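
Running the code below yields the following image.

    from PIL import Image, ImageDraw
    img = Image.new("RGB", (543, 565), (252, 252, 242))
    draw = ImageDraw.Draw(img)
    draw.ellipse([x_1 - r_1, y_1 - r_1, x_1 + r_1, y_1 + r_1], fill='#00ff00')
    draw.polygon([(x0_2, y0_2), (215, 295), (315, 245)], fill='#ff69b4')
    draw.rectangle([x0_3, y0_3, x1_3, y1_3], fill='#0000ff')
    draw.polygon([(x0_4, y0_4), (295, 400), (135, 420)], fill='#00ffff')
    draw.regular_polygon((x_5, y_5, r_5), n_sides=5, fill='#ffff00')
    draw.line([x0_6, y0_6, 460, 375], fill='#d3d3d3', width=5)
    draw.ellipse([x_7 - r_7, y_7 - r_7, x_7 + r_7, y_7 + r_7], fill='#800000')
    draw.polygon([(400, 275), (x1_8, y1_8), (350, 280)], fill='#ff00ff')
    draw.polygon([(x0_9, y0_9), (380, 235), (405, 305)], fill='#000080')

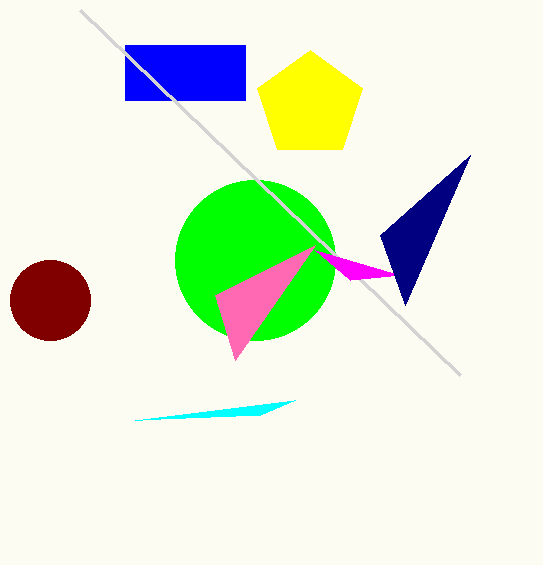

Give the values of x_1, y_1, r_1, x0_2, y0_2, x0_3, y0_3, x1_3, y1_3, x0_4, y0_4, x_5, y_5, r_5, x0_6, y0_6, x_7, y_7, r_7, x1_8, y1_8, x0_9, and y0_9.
x_1 = 255
y_1 = 260
r_1 = 80
x0_2 = 235
y0_2 = 360
x0_3 = 125
y0_3 = 45
x1_3 = 245
y1_3 = 100
x0_4 = 260
y0_4 = 415
x_5 = 310
y_5 = 105
r_5 = 55
x0_6 = 80
y0_6 = 10
x_7 = 50
y_7 = 300
r_7 = 40
x1_8 = 315
y1_8 = 250
x0_9 = 470
y0_9 = 155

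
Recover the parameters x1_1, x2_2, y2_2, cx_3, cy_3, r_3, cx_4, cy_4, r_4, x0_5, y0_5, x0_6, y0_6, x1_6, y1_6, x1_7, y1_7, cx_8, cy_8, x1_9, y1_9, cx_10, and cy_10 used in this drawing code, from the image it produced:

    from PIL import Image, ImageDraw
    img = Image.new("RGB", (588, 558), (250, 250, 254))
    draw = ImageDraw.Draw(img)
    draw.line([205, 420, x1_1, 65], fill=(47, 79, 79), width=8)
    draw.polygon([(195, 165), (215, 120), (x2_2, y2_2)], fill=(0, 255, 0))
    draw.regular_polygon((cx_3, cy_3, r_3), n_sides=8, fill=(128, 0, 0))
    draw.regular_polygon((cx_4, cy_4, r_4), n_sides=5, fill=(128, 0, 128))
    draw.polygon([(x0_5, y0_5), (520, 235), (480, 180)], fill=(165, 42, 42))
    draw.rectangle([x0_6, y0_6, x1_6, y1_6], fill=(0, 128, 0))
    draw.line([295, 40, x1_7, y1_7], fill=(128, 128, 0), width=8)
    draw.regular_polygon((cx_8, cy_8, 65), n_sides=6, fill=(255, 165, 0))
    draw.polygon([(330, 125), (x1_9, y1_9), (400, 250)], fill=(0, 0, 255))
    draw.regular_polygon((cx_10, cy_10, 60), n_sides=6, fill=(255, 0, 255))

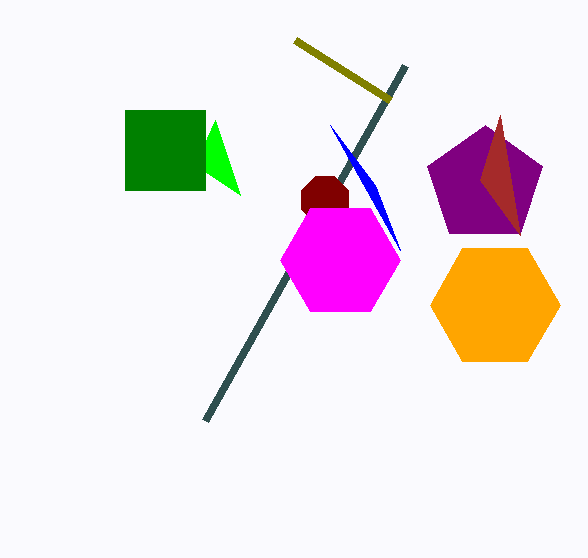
x1_1 = 405, x2_2 = 240, y2_2 = 195, cx_3 = 325, cy_3 = 200, r_3 = 25, cx_4 = 485, cy_4 = 185, r_4 = 60, x0_5 = 500, y0_5 = 115, x0_6 = 125, y0_6 = 110, x1_6 = 205, y1_6 = 190, x1_7 = 390, y1_7 = 100, cx_8 = 495, cy_8 = 305, x1_9 = 375, y1_9 = 185, cx_10 = 340, cy_10 = 260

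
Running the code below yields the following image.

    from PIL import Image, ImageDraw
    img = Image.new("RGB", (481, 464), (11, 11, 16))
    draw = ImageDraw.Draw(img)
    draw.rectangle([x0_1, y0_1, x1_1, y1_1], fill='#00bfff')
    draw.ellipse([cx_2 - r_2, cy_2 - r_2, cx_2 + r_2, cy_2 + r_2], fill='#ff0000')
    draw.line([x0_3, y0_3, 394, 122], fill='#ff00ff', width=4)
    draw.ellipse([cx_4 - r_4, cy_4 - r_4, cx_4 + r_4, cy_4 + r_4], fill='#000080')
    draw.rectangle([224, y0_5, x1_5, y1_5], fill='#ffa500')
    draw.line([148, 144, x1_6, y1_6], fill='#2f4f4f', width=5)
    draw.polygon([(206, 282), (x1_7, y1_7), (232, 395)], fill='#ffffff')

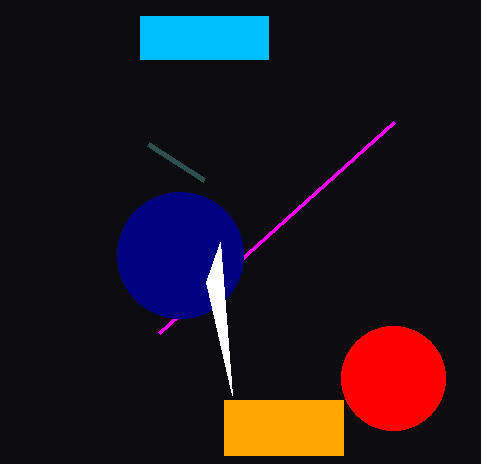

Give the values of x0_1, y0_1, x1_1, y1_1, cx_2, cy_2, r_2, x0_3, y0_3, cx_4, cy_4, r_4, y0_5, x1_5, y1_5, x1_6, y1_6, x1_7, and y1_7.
x0_1 = 140; y0_1 = 16; x1_1 = 268; y1_1 = 59; cx_2 = 393; cy_2 = 378; r_2 = 52; x0_3 = 159; y0_3 = 333; cx_4 = 180; cy_4 = 255; r_4 = 63; y0_5 = 400; x1_5 = 343; y1_5 = 455; x1_6 = 204; y1_6 = 180; x1_7 = 220; y1_7 = 242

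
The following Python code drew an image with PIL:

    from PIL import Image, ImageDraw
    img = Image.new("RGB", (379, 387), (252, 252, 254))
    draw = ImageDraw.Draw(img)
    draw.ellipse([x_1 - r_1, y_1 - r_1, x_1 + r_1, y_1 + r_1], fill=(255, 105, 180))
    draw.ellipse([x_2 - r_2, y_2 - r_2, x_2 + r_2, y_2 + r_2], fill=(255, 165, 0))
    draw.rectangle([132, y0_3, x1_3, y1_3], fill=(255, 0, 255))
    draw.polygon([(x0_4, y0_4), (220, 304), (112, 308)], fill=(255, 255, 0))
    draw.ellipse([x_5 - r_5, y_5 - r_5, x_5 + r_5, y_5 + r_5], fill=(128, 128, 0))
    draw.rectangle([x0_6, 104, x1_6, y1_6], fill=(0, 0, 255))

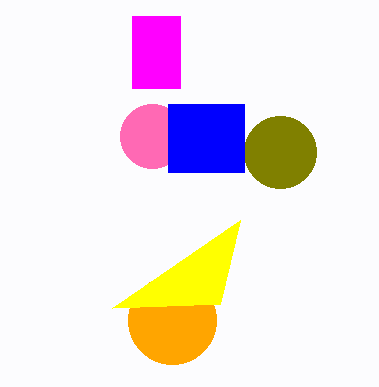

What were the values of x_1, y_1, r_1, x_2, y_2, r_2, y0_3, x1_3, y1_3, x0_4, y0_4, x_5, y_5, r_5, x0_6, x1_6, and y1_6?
x_1 = 152
y_1 = 136
r_1 = 32
x_2 = 172
y_2 = 320
r_2 = 44
y0_3 = 16
x1_3 = 180
y1_3 = 88
x0_4 = 240
y0_4 = 220
x_5 = 280
y_5 = 152
r_5 = 36
x0_6 = 168
x1_6 = 244
y1_6 = 172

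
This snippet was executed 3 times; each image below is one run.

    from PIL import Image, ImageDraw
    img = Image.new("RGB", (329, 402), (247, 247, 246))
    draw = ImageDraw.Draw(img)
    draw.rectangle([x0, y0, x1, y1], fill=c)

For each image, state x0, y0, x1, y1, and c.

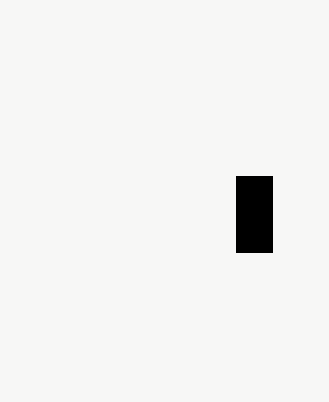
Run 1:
x0 = 236
y0 = 176
x1 = 272
y1 = 252
c = 'black'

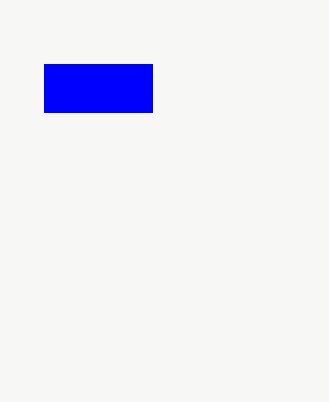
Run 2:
x0 = 44, y0 = 64, x1 = 152, y1 = 112, c = 'blue'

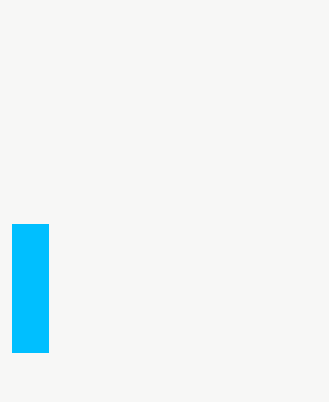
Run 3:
x0 = 12, y0 = 224, x1 = 48, y1 = 352, c = 'deepskyblue'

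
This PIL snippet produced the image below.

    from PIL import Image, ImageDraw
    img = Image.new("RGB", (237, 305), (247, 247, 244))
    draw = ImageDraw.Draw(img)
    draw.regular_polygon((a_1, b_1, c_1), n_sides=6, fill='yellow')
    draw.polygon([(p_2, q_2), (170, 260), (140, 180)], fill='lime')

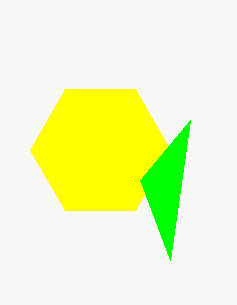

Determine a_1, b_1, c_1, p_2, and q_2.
a_1 = 100
b_1 = 150
c_1 = 70
p_2 = 190
q_2 = 120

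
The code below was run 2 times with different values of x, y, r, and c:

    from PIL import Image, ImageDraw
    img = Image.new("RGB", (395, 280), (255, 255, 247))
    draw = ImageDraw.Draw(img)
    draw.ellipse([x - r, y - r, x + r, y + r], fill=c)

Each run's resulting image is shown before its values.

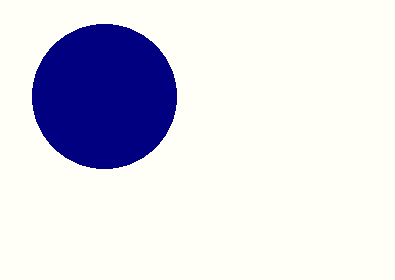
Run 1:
x = 104, y = 96, r = 72, c = 'navy'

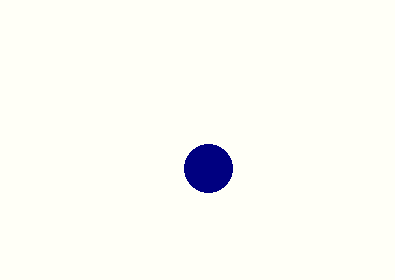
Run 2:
x = 208; y = 168; r = 24; c = 'navy'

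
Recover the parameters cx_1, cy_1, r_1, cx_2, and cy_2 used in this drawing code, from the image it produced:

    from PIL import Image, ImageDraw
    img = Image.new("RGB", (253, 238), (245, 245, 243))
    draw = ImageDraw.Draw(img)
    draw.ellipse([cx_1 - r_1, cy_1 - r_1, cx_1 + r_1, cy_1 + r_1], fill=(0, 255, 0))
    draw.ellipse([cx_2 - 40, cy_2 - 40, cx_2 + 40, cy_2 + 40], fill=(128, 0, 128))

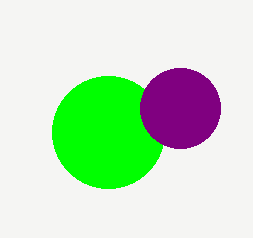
cx_1 = 108, cy_1 = 132, r_1 = 56, cx_2 = 180, cy_2 = 108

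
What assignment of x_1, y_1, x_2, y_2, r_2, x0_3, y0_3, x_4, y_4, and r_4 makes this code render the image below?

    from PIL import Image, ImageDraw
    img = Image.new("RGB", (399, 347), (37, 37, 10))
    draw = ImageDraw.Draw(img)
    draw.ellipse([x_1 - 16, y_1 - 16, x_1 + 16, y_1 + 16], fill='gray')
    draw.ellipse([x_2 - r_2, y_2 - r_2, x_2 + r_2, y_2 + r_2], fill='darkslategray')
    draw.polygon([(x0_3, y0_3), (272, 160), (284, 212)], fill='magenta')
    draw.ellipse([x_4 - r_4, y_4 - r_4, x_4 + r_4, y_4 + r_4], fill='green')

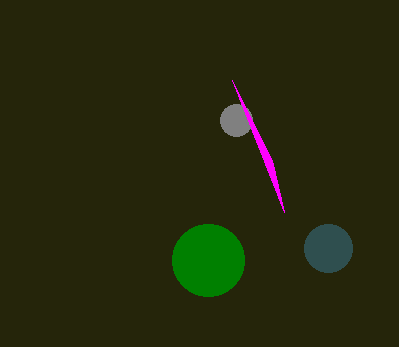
x_1 = 236; y_1 = 120; x_2 = 328; y_2 = 248; r_2 = 24; x0_3 = 232; y0_3 = 80; x_4 = 208; y_4 = 260; r_4 = 36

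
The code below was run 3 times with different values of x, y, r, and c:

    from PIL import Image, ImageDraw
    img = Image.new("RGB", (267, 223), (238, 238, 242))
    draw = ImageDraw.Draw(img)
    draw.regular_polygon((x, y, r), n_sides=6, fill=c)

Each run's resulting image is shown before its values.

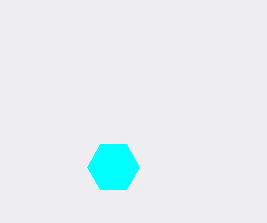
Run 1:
x = 113, y = 167, r = 26, c = 'cyan'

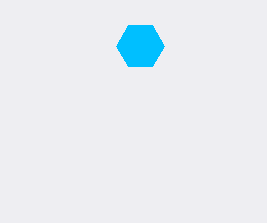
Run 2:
x = 140; y = 46; r = 24; c = 'deepskyblue'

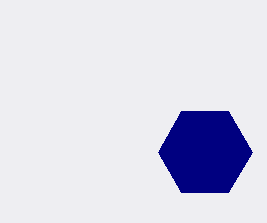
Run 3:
x = 205
y = 152
r = 47
c = 'navy'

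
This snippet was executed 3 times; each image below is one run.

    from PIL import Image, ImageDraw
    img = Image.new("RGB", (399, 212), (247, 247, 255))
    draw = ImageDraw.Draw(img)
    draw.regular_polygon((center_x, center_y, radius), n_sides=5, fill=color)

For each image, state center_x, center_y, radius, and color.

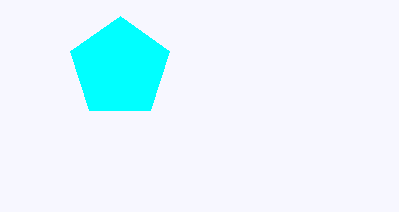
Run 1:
center_x = 120
center_y = 68
radius = 52
color = 'cyan'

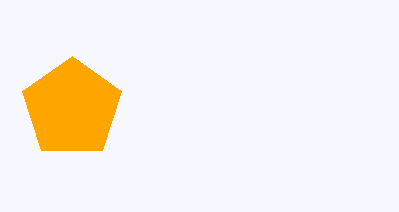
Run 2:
center_x = 72
center_y = 108
radius = 52
color = 'orange'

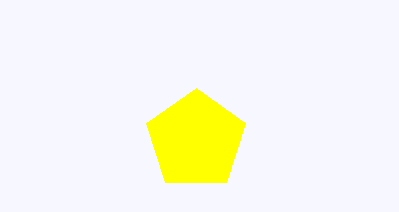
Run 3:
center_x = 196
center_y = 140
radius = 52
color = 'yellow'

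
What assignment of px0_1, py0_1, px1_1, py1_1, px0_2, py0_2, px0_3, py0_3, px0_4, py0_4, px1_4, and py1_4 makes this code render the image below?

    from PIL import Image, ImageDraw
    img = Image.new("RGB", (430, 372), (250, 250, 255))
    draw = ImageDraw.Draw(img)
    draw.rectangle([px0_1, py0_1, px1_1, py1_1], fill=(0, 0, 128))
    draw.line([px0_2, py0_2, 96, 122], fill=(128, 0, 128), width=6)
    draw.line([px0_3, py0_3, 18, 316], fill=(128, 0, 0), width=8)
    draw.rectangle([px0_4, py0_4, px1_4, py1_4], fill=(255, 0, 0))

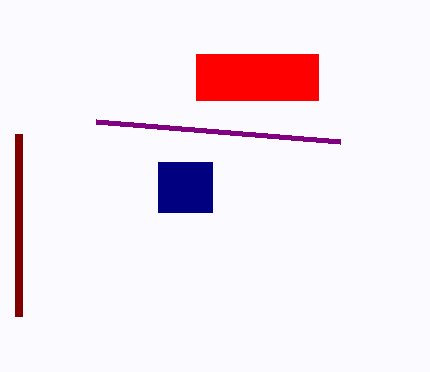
px0_1 = 158; py0_1 = 162; px1_1 = 212; py1_1 = 212; px0_2 = 340; py0_2 = 142; px0_3 = 18; py0_3 = 134; px0_4 = 196; py0_4 = 54; px1_4 = 318; py1_4 = 100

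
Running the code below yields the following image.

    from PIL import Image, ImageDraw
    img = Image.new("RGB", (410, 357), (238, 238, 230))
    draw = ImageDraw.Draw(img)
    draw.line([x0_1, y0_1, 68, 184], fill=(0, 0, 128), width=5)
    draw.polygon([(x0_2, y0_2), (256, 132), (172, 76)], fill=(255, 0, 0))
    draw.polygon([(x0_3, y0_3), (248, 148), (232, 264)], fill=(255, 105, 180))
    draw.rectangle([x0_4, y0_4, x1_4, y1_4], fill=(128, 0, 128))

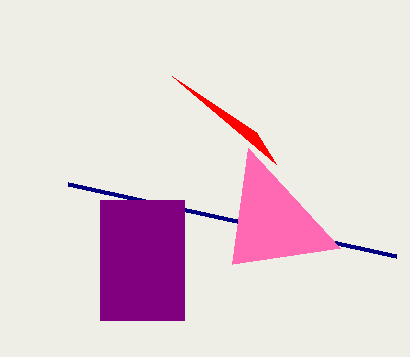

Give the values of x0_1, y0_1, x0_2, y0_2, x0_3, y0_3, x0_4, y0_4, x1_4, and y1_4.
x0_1 = 396, y0_1 = 256, x0_2 = 276, y0_2 = 164, x0_3 = 340, y0_3 = 248, x0_4 = 100, y0_4 = 200, x1_4 = 184, y1_4 = 320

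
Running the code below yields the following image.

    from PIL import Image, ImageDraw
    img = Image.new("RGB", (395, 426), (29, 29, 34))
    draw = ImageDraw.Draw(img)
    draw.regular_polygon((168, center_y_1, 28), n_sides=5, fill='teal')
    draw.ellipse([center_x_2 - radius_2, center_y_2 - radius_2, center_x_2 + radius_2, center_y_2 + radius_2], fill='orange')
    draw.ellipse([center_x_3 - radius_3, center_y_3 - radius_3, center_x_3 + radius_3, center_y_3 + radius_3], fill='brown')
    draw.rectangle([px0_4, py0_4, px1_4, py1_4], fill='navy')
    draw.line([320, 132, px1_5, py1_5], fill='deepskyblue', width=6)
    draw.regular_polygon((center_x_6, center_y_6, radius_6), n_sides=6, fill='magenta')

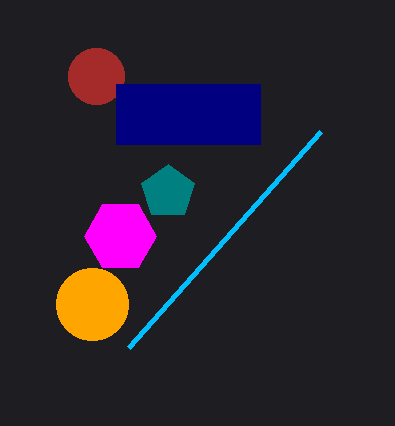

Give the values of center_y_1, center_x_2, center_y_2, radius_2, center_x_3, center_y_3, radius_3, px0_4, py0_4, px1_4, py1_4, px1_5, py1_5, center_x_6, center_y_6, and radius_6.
center_y_1 = 192
center_x_2 = 92
center_y_2 = 304
radius_2 = 36
center_x_3 = 96
center_y_3 = 76
radius_3 = 28
px0_4 = 116
py0_4 = 84
px1_4 = 260
py1_4 = 144
px1_5 = 128
py1_5 = 348
center_x_6 = 120
center_y_6 = 236
radius_6 = 36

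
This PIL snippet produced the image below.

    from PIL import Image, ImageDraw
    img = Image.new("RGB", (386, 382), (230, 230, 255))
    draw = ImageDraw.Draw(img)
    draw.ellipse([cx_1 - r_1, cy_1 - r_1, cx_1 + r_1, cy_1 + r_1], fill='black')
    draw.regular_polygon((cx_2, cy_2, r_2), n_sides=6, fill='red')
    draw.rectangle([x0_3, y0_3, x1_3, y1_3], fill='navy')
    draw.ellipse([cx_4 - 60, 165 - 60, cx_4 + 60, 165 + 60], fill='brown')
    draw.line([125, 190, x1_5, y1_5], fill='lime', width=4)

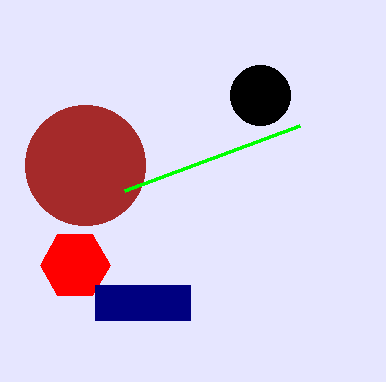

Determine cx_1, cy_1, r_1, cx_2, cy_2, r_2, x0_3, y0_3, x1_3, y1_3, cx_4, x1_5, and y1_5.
cx_1 = 260, cy_1 = 95, r_1 = 30, cx_2 = 75, cy_2 = 265, r_2 = 35, x0_3 = 95, y0_3 = 285, x1_3 = 190, y1_3 = 320, cx_4 = 85, x1_5 = 300, y1_5 = 125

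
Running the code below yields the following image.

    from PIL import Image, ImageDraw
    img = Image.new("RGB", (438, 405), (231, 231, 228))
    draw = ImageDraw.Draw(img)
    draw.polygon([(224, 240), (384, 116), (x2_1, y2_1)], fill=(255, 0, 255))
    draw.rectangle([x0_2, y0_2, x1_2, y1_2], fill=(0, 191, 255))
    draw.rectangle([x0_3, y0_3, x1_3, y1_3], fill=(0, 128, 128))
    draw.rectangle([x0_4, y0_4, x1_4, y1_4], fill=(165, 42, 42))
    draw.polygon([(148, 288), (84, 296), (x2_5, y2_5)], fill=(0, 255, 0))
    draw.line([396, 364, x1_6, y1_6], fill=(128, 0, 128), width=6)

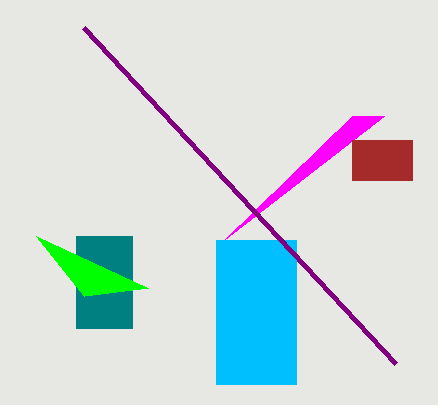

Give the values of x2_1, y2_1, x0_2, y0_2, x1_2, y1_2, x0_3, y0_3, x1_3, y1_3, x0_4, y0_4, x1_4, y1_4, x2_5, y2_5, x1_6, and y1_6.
x2_1 = 352
y2_1 = 116
x0_2 = 216
y0_2 = 240
x1_2 = 296
y1_2 = 384
x0_3 = 76
y0_3 = 236
x1_3 = 132
y1_3 = 328
x0_4 = 352
y0_4 = 140
x1_4 = 412
y1_4 = 180
x2_5 = 36
y2_5 = 236
x1_6 = 84
y1_6 = 28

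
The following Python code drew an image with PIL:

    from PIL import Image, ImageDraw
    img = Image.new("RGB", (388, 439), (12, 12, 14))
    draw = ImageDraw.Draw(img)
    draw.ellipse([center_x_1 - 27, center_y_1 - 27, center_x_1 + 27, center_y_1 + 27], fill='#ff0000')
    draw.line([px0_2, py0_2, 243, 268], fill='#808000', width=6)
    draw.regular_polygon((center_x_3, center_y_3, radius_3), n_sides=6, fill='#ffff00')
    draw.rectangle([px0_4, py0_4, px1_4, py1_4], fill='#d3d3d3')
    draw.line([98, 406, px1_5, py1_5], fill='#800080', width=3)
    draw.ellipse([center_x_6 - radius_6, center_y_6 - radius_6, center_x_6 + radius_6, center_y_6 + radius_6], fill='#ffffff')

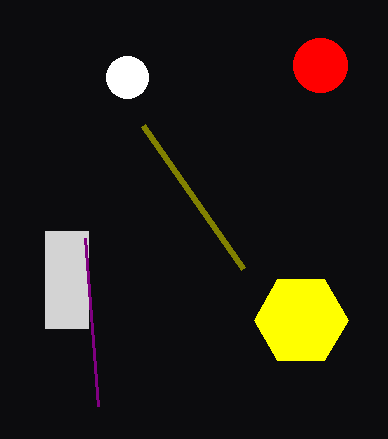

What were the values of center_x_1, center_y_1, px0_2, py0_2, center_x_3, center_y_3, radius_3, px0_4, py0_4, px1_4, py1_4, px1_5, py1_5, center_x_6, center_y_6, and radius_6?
center_x_1 = 320
center_y_1 = 65
px0_2 = 143
py0_2 = 125
center_x_3 = 301
center_y_3 = 320
radius_3 = 47
px0_4 = 45
py0_4 = 231
px1_4 = 88
py1_4 = 328
px1_5 = 85
py1_5 = 238
center_x_6 = 127
center_y_6 = 77
radius_6 = 21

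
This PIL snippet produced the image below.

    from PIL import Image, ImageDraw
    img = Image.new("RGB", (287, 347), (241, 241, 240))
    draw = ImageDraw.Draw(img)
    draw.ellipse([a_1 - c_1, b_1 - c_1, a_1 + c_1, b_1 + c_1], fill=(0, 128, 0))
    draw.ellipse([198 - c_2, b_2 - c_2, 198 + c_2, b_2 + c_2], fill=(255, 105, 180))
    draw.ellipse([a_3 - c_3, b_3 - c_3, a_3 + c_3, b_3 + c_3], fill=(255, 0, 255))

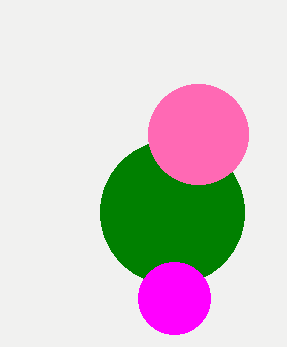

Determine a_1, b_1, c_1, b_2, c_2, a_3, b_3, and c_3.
a_1 = 172, b_1 = 212, c_1 = 72, b_2 = 134, c_2 = 50, a_3 = 174, b_3 = 298, c_3 = 36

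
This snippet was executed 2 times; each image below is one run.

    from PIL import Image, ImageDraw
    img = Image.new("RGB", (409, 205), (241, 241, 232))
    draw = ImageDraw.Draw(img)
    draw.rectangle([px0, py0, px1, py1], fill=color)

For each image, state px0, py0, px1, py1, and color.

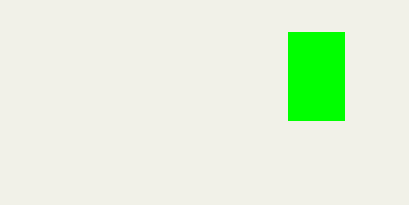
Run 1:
px0 = 288; py0 = 32; px1 = 344; py1 = 120; color = 'lime'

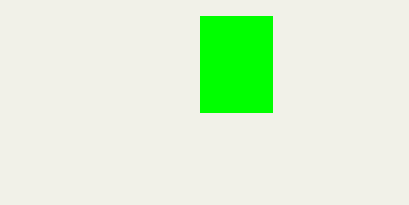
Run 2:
px0 = 200, py0 = 16, px1 = 272, py1 = 112, color = 'lime'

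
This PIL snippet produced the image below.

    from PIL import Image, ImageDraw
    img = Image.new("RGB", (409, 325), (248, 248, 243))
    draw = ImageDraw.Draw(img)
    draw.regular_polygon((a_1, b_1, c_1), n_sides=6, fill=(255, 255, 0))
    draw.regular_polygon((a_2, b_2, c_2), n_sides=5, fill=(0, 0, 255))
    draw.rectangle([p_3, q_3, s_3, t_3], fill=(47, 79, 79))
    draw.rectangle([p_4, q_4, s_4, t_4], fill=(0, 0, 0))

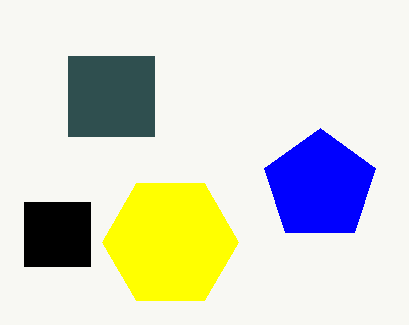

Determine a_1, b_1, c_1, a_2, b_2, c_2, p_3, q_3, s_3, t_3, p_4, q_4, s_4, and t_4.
a_1 = 170
b_1 = 242
c_1 = 68
a_2 = 320
b_2 = 186
c_2 = 58
p_3 = 68
q_3 = 56
s_3 = 154
t_3 = 136
p_4 = 24
q_4 = 202
s_4 = 90
t_4 = 266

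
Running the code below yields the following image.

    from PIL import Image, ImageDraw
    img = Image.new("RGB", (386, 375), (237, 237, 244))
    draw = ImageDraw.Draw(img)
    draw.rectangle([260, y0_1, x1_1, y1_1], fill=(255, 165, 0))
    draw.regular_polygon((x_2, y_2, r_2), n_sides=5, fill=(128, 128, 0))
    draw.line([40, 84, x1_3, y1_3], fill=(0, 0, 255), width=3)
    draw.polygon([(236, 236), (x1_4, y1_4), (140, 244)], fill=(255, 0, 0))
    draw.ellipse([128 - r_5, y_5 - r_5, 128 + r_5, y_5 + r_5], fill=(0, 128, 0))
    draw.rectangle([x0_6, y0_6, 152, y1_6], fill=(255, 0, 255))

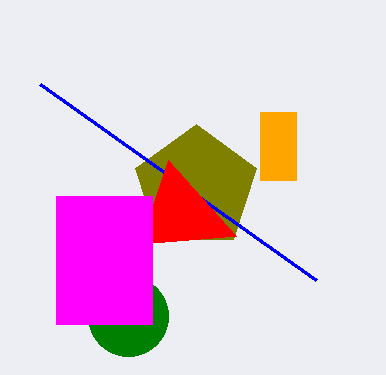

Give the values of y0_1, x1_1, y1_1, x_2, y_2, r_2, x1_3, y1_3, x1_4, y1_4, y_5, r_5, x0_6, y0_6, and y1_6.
y0_1 = 112; x1_1 = 296; y1_1 = 180; x_2 = 196; y_2 = 188; r_2 = 64; x1_3 = 316; y1_3 = 280; x1_4 = 168; y1_4 = 160; y_5 = 316; r_5 = 40; x0_6 = 56; y0_6 = 196; y1_6 = 324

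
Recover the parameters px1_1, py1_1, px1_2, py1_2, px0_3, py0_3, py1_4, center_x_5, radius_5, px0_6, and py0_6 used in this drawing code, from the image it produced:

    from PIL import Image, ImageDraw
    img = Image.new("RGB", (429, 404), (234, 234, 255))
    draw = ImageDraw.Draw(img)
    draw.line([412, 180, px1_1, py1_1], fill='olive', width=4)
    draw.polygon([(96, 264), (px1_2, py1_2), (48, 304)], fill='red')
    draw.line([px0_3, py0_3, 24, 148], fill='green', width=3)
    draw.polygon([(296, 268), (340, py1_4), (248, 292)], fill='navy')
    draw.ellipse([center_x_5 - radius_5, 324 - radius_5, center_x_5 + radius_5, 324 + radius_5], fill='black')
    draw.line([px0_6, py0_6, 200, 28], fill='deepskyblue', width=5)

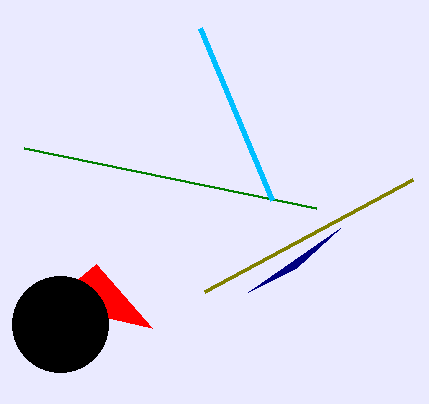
px1_1 = 204; py1_1 = 292; px1_2 = 152; py1_2 = 328; px0_3 = 316; py0_3 = 208; py1_4 = 228; center_x_5 = 60; radius_5 = 48; px0_6 = 272; py0_6 = 200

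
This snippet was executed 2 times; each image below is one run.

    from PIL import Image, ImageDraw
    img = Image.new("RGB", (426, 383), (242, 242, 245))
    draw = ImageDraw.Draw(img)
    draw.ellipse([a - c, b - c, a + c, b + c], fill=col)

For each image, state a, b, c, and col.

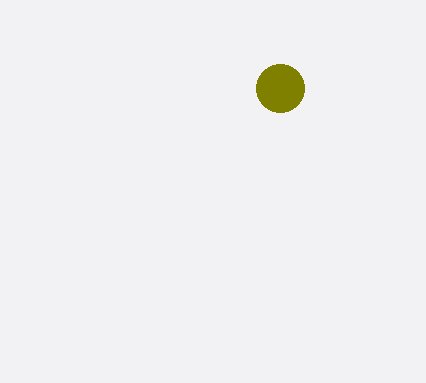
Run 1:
a = 280
b = 88
c = 24
col = 'olive'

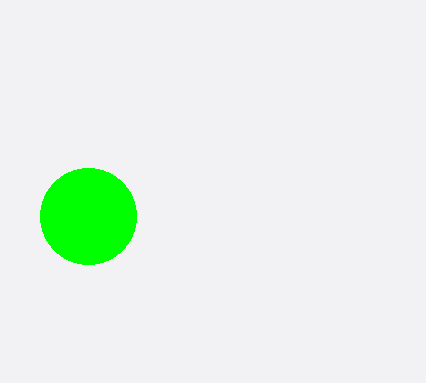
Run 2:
a = 88
b = 216
c = 48
col = 'lime'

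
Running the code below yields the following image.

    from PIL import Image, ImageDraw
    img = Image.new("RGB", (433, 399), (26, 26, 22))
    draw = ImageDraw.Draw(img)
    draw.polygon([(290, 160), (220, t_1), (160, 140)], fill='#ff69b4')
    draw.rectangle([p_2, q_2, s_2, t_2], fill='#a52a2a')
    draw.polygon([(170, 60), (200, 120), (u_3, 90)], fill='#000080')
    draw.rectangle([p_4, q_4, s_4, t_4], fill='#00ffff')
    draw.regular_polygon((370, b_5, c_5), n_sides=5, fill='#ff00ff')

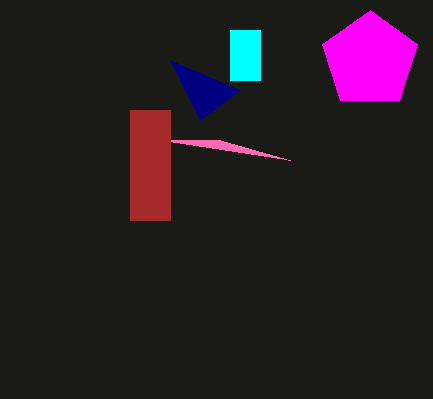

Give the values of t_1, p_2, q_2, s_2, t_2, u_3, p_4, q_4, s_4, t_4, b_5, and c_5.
t_1 = 140, p_2 = 130, q_2 = 110, s_2 = 170, t_2 = 220, u_3 = 240, p_4 = 230, q_4 = 30, s_4 = 260, t_4 = 80, b_5 = 60, c_5 = 50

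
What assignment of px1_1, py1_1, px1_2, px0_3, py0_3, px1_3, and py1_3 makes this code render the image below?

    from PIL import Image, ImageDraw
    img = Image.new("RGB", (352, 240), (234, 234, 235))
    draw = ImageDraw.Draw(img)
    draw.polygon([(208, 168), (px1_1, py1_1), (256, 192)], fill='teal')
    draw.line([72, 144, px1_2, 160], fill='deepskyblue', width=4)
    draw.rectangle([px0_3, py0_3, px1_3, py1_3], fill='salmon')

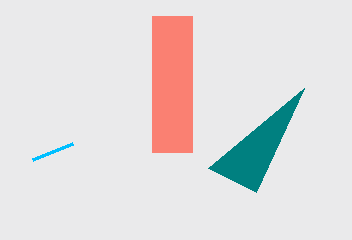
px1_1 = 304, py1_1 = 88, px1_2 = 32, px0_3 = 152, py0_3 = 16, px1_3 = 192, py1_3 = 152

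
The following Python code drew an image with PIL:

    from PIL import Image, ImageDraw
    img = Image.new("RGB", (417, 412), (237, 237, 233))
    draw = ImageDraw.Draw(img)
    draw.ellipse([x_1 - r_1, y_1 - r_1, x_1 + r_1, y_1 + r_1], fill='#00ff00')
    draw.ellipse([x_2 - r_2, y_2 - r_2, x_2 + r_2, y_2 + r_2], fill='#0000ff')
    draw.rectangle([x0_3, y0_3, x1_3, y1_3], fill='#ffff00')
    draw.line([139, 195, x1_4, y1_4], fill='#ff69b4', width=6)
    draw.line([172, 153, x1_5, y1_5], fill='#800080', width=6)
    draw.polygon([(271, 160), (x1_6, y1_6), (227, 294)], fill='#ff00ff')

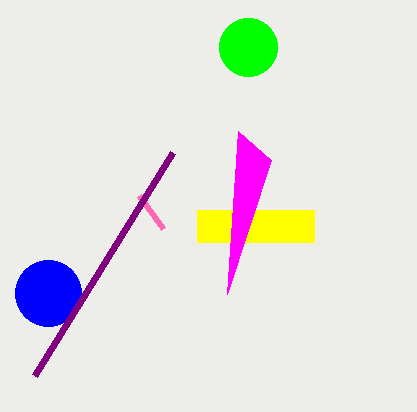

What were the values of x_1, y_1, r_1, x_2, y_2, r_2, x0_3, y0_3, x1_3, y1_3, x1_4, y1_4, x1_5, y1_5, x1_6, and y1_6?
x_1 = 248
y_1 = 47
r_1 = 29
x_2 = 48
y_2 = 293
r_2 = 33
x0_3 = 197
y0_3 = 210
x1_3 = 314
y1_3 = 242
x1_4 = 163
y1_4 = 228
x1_5 = 34
y1_5 = 376
x1_6 = 238
y1_6 = 131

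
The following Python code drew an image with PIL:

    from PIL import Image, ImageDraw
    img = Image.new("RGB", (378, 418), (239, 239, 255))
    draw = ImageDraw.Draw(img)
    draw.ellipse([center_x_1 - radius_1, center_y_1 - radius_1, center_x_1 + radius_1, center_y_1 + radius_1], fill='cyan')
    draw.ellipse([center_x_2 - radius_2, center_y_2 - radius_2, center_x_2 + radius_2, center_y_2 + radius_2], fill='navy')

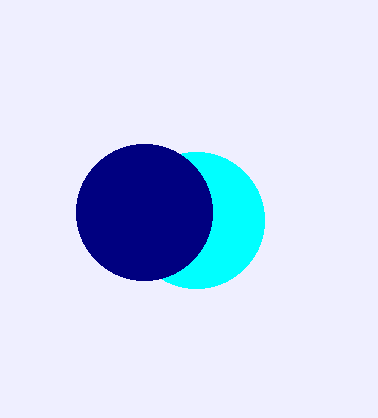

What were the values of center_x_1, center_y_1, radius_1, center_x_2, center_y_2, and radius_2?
center_x_1 = 196
center_y_1 = 220
radius_1 = 68
center_x_2 = 144
center_y_2 = 212
radius_2 = 68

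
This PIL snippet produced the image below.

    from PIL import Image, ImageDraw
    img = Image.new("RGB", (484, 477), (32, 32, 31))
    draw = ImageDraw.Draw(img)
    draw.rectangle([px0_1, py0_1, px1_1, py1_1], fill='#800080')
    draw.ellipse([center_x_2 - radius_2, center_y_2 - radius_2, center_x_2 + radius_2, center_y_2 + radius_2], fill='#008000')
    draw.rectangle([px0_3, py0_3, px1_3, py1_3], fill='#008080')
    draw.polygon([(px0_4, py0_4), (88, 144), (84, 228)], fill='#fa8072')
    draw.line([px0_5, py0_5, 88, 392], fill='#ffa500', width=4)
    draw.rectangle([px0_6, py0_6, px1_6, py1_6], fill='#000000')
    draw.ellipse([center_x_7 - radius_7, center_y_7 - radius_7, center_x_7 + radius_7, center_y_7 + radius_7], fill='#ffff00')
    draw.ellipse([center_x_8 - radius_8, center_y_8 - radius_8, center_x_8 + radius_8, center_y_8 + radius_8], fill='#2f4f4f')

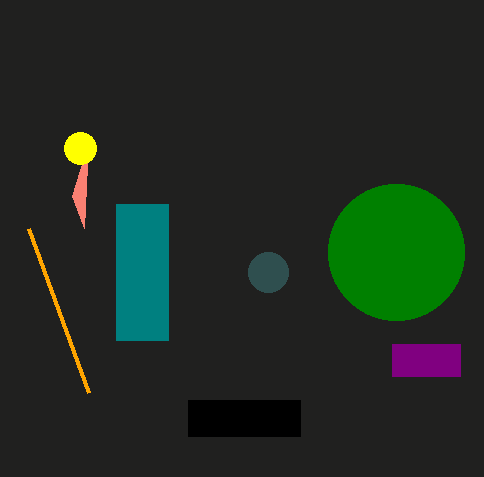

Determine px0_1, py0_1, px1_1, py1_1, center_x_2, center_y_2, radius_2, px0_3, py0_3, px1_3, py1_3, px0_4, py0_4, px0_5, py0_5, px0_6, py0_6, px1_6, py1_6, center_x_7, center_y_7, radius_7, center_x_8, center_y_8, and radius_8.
px0_1 = 392, py0_1 = 344, px1_1 = 460, py1_1 = 376, center_x_2 = 396, center_y_2 = 252, radius_2 = 68, px0_3 = 116, py0_3 = 204, px1_3 = 168, py1_3 = 340, px0_4 = 72, py0_4 = 196, px0_5 = 28, py0_5 = 228, px0_6 = 188, py0_6 = 400, px1_6 = 300, py1_6 = 436, center_x_7 = 80, center_y_7 = 148, radius_7 = 16, center_x_8 = 268, center_y_8 = 272, radius_8 = 20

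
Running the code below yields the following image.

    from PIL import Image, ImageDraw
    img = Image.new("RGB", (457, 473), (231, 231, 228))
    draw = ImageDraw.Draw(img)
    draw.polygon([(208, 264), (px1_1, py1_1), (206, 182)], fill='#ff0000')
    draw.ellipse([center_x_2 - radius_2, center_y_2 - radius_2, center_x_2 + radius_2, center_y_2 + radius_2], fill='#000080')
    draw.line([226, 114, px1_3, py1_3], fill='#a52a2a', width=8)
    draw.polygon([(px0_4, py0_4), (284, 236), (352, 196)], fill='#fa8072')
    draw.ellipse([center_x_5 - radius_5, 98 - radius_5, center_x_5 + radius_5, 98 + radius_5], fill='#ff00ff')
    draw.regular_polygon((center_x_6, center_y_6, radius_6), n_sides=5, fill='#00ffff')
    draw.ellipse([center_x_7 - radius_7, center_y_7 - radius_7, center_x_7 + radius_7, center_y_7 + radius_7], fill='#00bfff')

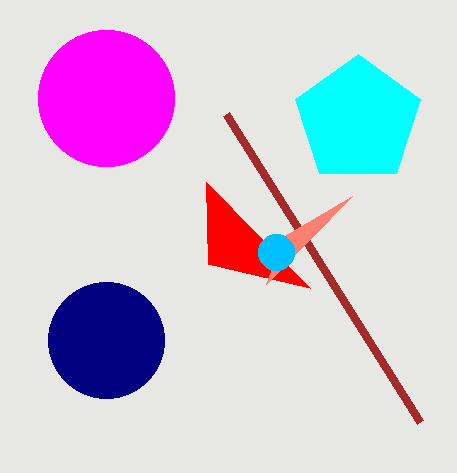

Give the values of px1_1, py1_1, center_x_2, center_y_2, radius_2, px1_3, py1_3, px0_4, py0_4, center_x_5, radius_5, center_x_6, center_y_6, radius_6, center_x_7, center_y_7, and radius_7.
px1_1 = 310
py1_1 = 288
center_x_2 = 106
center_y_2 = 340
radius_2 = 58
px1_3 = 420
py1_3 = 422
px0_4 = 266
py0_4 = 284
center_x_5 = 106
radius_5 = 68
center_x_6 = 358
center_y_6 = 120
radius_6 = 66
center_x_7 = 276
center_y_7 = 252
radius_7 = 18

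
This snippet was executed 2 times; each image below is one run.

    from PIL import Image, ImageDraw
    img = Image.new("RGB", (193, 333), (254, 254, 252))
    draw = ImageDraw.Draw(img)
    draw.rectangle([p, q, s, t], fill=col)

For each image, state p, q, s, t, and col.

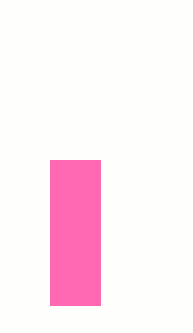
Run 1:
p = 50; q = 160; s = 100; t = 305; col = 'hotpink'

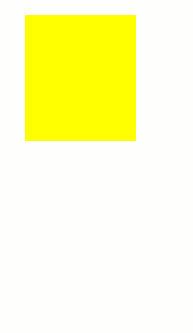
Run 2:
p = 25
q = 15
s = 135
t = 140
col = 'yellow'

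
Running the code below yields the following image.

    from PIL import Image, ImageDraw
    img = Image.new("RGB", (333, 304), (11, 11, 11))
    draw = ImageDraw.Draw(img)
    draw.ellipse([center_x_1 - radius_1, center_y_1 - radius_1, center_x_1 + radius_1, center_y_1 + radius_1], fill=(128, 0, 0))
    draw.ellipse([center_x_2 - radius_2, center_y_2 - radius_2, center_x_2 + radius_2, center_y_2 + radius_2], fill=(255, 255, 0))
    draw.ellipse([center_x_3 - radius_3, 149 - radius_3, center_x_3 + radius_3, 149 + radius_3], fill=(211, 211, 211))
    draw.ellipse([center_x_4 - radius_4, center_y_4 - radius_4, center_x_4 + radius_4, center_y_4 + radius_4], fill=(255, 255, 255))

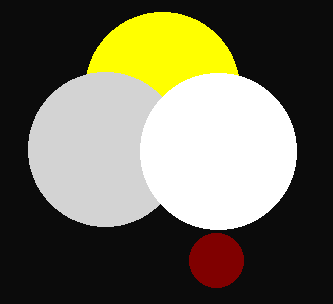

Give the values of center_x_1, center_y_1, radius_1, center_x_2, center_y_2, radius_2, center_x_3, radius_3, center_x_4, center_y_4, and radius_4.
center_x_1 = 216; center_y_1 = 260; radius_1 = 27; center_x_2 = 162; center_y_2 = 89; radius_2 = 77; center_x_3 = 105; radius_3 = 77; center_x_4 = 218; center_y_4 = 151; radius_4 = 78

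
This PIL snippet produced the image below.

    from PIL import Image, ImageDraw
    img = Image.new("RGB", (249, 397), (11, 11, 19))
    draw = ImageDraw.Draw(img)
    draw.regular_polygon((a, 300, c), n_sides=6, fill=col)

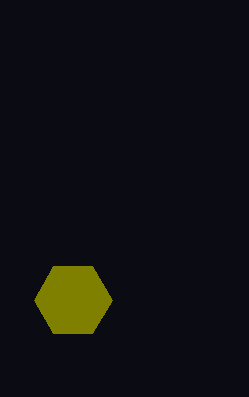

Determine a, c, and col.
a = 73; c = 39; col = 'olive'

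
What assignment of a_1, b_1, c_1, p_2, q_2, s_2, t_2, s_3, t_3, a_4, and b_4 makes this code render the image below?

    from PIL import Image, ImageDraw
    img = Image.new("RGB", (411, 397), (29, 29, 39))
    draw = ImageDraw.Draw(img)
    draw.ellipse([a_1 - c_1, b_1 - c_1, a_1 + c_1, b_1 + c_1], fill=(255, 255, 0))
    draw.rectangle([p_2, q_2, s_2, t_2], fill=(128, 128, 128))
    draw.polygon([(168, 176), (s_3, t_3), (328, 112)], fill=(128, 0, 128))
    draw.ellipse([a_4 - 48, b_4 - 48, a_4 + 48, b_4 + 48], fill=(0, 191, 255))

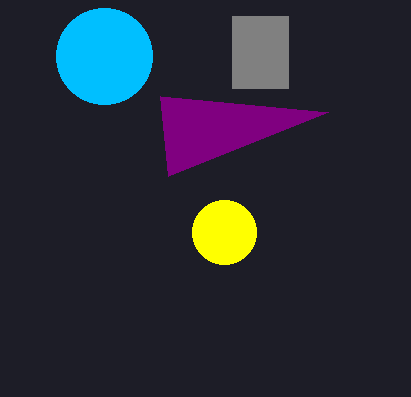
a_1 = 224; b_1 = 232; c_1 = 32; p_2 = 232; q_2 = 16; s_2 = 288; t_2 = 88; s_3 = 160; t_3 = 96; a_4 = 104; b_4 = 56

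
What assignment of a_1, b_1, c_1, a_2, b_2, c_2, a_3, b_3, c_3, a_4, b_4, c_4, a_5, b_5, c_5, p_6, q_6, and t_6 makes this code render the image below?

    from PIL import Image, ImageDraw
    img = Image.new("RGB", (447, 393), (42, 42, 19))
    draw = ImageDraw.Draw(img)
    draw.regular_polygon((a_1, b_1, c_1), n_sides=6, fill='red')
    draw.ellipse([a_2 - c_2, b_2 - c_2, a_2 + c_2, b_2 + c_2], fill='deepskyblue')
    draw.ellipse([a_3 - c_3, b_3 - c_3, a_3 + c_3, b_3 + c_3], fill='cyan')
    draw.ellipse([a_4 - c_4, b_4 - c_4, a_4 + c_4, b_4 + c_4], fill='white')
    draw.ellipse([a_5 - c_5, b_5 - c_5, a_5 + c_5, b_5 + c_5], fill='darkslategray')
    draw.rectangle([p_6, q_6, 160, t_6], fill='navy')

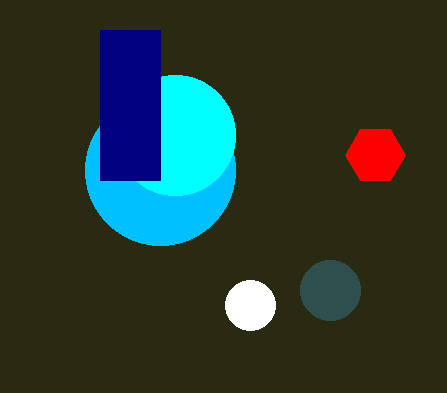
a_1 = 375
b_1 = 155
c_1 = 30
a_2 = 160
b_2 = 170
c_2 = 75
a_3 = 175
b_3 = 135
c_3 = 60
a_4 = 250
b_4 = 305
c_4 = 25
a_5 = 330
b_5 = 290
c_5 = 30
p_6 = 100
q_6 = 30
t_6 = 180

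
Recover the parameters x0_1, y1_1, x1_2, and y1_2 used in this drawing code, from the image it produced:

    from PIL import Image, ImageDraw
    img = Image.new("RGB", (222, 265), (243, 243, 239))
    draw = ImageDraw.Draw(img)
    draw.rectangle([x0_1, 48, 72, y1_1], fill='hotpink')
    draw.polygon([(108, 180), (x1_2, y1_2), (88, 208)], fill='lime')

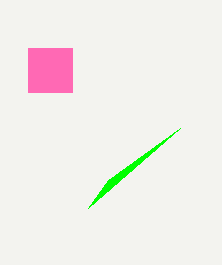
x0_1 = 28; y1_1 = 92; x1_2 = 180; y1_2 = 128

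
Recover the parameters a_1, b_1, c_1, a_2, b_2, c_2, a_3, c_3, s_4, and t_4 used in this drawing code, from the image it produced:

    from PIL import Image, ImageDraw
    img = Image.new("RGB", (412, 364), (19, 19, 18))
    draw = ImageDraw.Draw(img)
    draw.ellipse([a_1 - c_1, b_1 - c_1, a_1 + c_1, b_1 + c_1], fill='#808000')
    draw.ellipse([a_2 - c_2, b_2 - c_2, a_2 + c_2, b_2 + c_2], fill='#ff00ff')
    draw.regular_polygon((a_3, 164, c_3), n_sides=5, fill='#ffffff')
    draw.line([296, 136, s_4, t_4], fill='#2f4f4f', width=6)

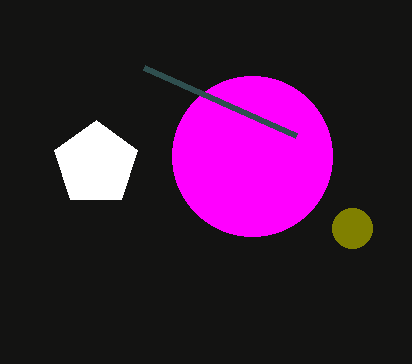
a_1 = 352
b_1 = 228
c_1 = 20
a_2 = 252
b_2 = 156
c_2 = 80
a_3 = 96
c_3 = 44
s_4 = 144
t_4 = 68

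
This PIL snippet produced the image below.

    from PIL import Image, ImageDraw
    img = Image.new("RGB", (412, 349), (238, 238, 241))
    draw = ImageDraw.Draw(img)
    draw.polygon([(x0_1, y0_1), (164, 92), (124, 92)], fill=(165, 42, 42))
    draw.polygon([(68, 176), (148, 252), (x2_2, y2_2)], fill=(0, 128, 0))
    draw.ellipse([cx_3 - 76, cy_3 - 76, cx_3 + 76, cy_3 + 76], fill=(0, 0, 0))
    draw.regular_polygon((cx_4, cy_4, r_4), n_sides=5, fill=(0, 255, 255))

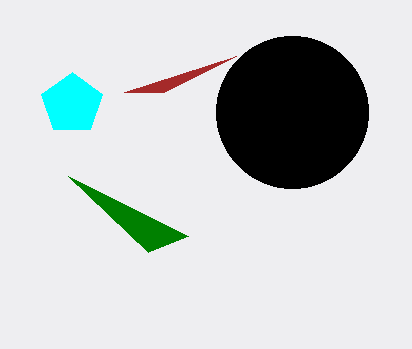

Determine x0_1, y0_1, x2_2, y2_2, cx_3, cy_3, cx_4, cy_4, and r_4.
x0_1 = 236; y0_1 = 56; x2_2 = 188; y2_2 = 236; cx_3 = 292; cy_3 = 112; cx_4 = 72; cy_4 = 104; r_4 = 32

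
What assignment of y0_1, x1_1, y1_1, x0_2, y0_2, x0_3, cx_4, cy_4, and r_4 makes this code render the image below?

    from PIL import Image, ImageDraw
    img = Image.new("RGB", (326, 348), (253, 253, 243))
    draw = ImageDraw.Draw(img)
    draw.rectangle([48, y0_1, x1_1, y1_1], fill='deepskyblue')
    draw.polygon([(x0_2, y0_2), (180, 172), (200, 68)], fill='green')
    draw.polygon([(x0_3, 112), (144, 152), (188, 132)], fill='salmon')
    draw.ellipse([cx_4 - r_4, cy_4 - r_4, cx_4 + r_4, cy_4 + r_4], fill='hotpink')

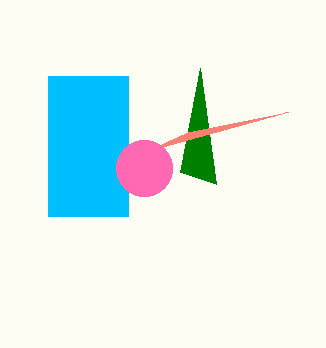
y0_1 = 76, x1_1 = 128, y1_1 = 216, x0_2 = 216, y0_2 = 184, x0_3 = 288, cx_4 = 144, cy_4 = 168, r_4 = 28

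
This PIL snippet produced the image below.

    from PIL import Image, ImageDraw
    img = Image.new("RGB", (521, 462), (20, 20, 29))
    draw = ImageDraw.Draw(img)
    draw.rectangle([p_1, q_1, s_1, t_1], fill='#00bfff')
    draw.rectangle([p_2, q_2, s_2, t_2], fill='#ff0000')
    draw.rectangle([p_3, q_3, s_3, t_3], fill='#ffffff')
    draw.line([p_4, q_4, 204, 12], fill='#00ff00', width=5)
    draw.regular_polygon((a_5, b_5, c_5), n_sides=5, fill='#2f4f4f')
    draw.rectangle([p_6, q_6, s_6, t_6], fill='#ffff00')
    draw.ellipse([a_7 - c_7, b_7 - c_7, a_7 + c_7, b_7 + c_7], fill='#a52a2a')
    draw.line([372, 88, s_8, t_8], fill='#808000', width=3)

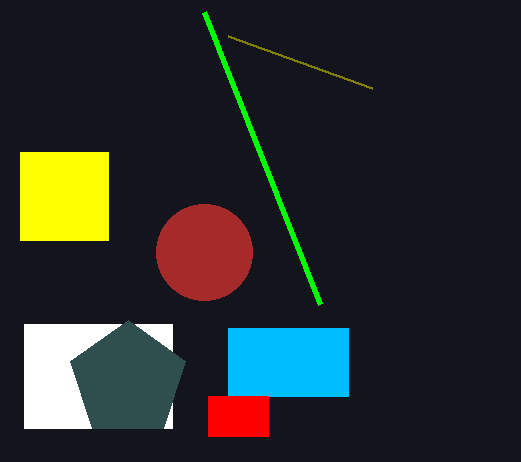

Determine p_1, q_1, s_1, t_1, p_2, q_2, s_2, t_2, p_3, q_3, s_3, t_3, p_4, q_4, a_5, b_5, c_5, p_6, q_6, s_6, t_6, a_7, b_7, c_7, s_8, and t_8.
p_1 = 228, q_1 = 328, s_1 = 348, t_1 = 396, p_2 = 208, q_2 = 396, s_2 = 268, t_2 = 436, p_3 = 24, q_3 = 324, s_3 = 172, t_3 = 428, p_4 = 320, q_4 = 304, a_5 = 128, b_5 = 380, c_5 = 60, p_6 = 20, q_6 = 152, s_6 = 108, t_6 = 240, a_7 = 204, b_7 = 252, c_7 = 48, s_8 = 228, t_8 = 36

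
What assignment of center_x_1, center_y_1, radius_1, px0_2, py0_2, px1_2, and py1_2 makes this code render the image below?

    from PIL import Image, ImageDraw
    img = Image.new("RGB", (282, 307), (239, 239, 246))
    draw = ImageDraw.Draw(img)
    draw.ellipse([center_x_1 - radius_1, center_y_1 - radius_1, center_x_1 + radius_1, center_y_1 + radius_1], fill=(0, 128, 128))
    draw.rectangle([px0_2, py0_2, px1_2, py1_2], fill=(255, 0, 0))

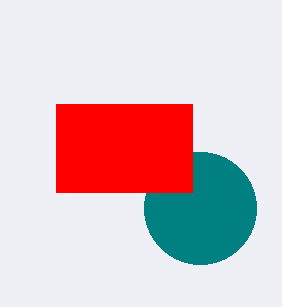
center_x_1 = 200, center_y_1 = 208, radius_1 = 56, px0_2 = 56, py0_2 = 104, px1_2 = 192, py1_2 = 192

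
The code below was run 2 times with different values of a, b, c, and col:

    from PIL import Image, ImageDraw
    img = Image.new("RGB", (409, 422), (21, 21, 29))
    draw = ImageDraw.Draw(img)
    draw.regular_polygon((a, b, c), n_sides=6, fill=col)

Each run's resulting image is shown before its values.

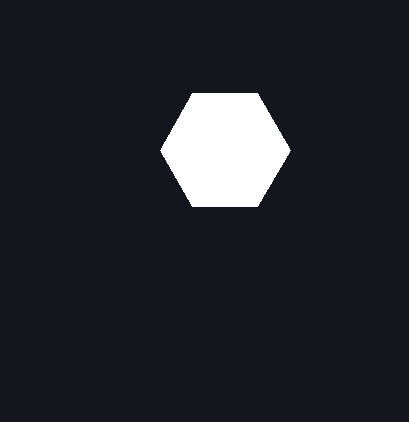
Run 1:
a = 225; b = 150; c = 65; col = 'white'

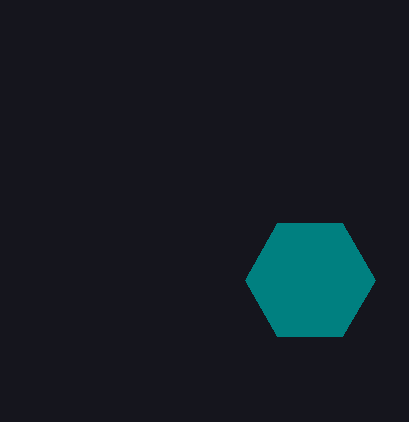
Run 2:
a = 310
b = 280
c = 65
col = 'teal'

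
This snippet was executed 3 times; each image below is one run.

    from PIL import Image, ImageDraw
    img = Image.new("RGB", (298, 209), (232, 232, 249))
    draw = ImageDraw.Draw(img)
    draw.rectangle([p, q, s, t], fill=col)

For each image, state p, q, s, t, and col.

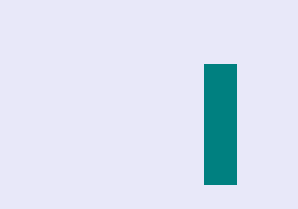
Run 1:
p = 204
q = 64
s = 236
t = 184
col = 'teal'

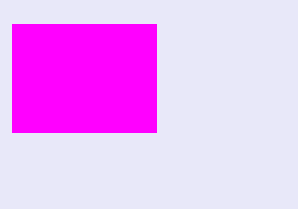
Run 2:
p = 12; q = 24; s = 156; t = 132; col = 'magenta'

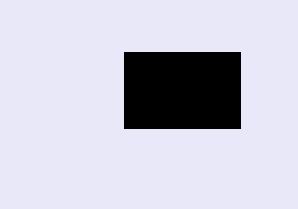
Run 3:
p = 124; q = 52; s = 240; t = 128; col = 'black'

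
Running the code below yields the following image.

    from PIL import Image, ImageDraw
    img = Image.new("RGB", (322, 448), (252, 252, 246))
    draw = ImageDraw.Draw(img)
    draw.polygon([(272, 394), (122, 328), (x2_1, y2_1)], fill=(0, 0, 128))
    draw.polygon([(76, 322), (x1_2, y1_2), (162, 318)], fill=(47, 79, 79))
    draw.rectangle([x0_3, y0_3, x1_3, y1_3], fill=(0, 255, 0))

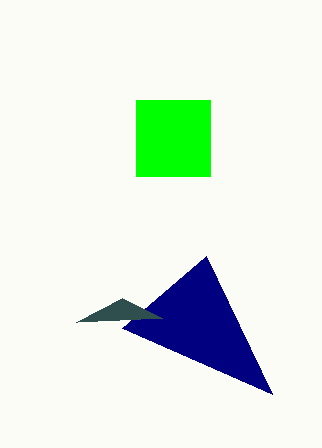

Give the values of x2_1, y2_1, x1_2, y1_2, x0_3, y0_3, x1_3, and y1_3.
x2_1 = 206
y2_1 = 256
x1_2 = 122
y1_2 = 298
x0_3 = 136
y0_3 = 100
x1_3 = 210
y1_3 = 176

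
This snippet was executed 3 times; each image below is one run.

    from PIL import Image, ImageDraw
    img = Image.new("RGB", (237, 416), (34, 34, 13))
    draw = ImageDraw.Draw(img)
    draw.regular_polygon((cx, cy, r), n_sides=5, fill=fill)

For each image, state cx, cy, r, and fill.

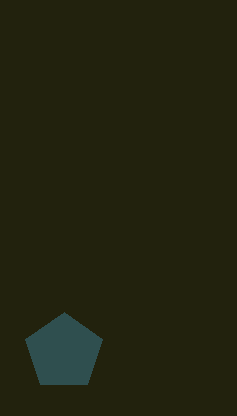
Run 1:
cx = 64; cy = 352; r = 40; fill = 'darkslategray'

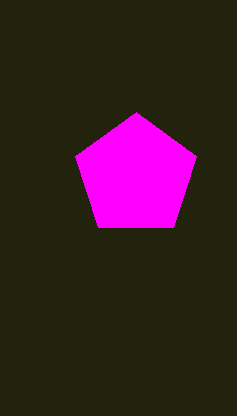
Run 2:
cx = 136, cy = 176, r = 64, fill = 'magenta'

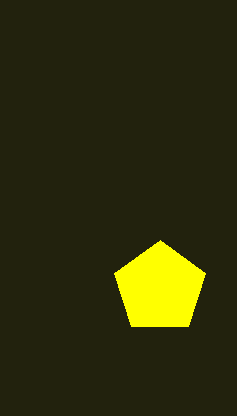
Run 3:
cx = 160; cy = 288; r = 48; fill = 'yellow'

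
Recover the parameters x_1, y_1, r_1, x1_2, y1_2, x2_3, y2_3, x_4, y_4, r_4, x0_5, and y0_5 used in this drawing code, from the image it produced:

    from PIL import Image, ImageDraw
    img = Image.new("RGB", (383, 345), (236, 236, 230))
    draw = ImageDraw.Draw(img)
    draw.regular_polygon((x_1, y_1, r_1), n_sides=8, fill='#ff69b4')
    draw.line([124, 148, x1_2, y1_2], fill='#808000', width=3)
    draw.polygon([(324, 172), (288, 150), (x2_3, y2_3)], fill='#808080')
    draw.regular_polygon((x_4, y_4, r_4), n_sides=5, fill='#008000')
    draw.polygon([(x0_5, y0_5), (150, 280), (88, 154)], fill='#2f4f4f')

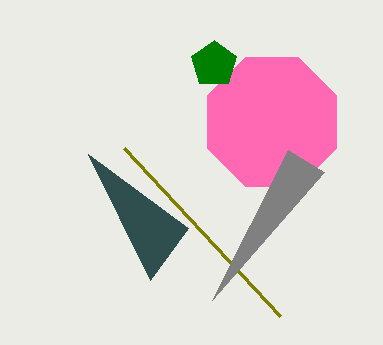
x_1 = 272
y_1 = 122
r_1 = 70
x1_2 = 280
y1_2 = 316
x2_3 = 212
y2_3 = 300
x_4 = 214
y_4 = 64
r_4 = 24
x0_5 = 188
y0_5 = 228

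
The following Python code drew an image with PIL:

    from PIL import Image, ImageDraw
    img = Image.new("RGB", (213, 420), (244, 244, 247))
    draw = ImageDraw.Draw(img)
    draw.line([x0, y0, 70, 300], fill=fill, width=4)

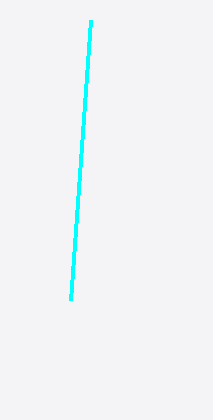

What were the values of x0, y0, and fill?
x0 = 90, y0 = 20, fill = 'cyan'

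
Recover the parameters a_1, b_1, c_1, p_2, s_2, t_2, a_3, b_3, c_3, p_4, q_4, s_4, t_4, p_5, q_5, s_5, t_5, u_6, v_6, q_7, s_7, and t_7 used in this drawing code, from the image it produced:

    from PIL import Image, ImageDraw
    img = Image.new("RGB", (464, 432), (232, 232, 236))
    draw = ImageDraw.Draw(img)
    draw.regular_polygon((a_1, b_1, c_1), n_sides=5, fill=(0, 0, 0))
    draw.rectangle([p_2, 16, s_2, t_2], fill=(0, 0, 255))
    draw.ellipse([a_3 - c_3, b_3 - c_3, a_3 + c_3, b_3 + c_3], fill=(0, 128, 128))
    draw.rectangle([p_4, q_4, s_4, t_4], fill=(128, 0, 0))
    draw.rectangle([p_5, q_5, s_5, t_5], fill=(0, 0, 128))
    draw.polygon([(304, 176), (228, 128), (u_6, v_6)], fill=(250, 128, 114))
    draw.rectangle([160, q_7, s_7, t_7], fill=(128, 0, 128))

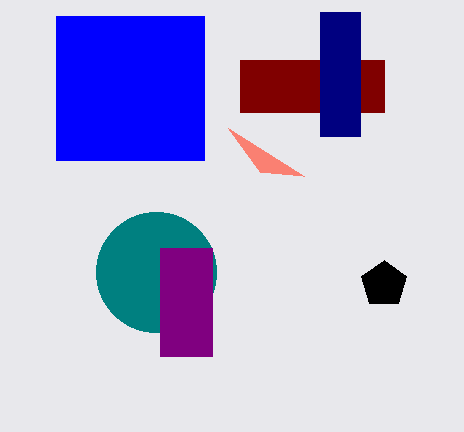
a_1 = 384
b_1 = 284
c_1 = 24
p_2 = 56
s_2 = 204
t_2 = 160
a_3 = 156
b_3 = 272
c_3 = 60
p_4 = 240
q_4 = 60
s_4 = 384
t_4 = 112
p_5 = 320
q_5 = 12
s_5 = 360
t_5 = 136
u_6 = 260
v_6 = 172
q_7 = 248
s_7 = 212
t_7 = 356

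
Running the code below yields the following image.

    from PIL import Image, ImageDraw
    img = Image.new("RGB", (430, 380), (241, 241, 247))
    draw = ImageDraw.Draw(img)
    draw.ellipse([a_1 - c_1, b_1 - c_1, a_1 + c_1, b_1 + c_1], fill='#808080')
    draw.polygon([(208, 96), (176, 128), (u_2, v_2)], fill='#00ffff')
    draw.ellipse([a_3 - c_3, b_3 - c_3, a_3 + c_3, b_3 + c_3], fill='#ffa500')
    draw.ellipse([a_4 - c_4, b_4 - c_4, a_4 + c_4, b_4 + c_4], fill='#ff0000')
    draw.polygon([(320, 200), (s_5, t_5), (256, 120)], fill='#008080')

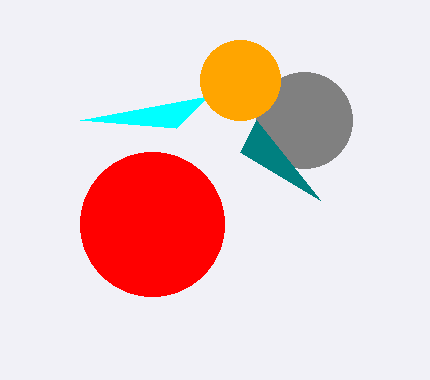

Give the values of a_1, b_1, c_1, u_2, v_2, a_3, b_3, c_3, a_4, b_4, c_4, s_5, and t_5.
a_1 = 304, b_1 = 120, c_1 = 48, u_2 = 80, v_2 = 120, a_3 = 240, b_3 = 80, c_3 = 40, a_4 = 152, b_4 = 224, c_4 = 72, s_5 = 240, t_5 = 152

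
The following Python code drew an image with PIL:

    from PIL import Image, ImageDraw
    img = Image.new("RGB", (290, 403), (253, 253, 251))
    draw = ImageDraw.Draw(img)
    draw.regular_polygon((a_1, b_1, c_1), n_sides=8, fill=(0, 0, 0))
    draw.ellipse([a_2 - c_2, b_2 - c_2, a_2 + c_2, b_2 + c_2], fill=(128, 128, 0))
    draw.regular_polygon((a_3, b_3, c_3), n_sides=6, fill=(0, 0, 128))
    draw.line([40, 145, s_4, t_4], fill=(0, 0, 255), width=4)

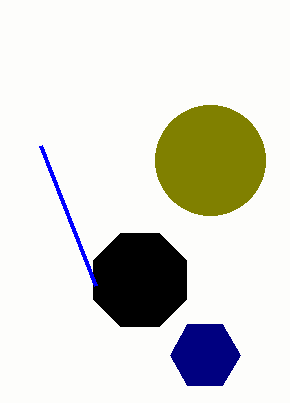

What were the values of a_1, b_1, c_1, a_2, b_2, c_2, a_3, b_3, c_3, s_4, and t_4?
a_1 = 140; b_1 = 280; c_1 = 50; a_2 = 210; b_2 = 160; c_2 = 55; a_3 = 205; b_3 = 355; c_3 = 35; s_4 = 95; t_4 = 285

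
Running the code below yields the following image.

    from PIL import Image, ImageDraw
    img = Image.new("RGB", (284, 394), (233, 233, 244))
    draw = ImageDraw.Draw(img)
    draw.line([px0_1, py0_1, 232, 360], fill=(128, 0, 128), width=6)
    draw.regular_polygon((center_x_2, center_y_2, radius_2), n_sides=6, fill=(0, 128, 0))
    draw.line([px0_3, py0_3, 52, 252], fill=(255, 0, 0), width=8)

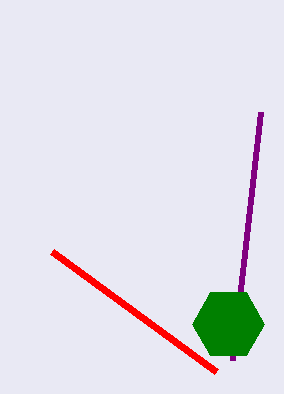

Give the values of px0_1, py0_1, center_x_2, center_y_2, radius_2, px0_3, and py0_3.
px0_1 = 260, py0_1 = 112, center_x_2 = 228, center_y_2 = 324, radius_2 = 36, px0_3 = 216, py0_3 = 372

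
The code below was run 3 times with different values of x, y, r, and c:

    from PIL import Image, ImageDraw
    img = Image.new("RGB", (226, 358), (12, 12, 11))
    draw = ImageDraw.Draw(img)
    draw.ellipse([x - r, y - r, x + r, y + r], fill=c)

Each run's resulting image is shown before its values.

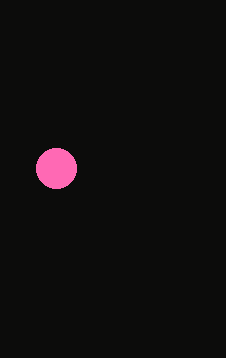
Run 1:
x = 56, y = 168, r = 20, c = 'hotpink'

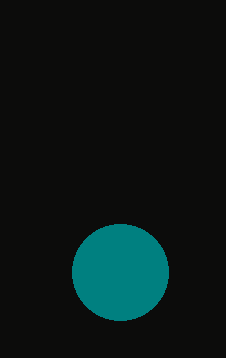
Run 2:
x = 120
y = 272
r = 48
c = 'teal'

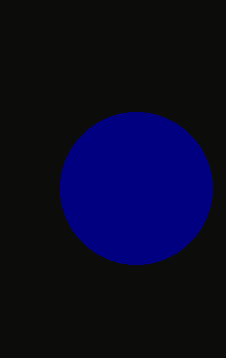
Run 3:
x = 136; y = 188; r = 76; c = 'navy'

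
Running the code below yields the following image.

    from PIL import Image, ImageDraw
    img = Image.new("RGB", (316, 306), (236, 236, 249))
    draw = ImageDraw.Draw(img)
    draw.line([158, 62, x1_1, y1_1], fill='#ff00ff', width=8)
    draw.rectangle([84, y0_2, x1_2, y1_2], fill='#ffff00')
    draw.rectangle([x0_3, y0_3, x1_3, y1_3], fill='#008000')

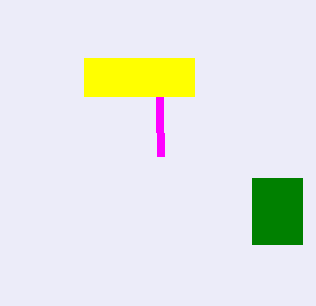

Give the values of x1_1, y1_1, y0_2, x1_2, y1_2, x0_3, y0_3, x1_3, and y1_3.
x1_1 = 160, y1_1 = 156, y0_2 = 58, x1_2 = 194, y1_2 = 96, x0_3 = 252, y0_3 = 178, x1_3 = 302, y1_3 = 244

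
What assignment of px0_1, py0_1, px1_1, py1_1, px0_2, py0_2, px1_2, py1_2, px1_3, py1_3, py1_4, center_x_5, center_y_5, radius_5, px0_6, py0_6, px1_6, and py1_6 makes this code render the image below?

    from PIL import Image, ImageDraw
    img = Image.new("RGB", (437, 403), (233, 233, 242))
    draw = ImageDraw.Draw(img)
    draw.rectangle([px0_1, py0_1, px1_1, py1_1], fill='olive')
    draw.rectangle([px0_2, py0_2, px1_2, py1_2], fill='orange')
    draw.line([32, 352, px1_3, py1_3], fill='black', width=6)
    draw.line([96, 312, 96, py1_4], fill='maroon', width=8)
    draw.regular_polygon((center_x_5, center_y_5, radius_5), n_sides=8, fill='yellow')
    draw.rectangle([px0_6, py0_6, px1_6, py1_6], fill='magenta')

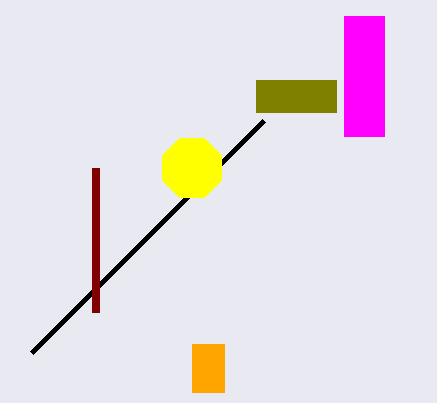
px0_1 = 256, py0_1 = 80, px1_1 = 336, py1_1 = 112, px0_2 = 192, py0_2 = 344, px1_2 = 224, py1_2 = 392, px1_3 = 264, py1_3 = 120, py1_4 = 168, center_x_5 = 192, center_y_5 = 168, radius_5 = 32, px0_6 = 344, py0_6 = 16, px1_6 = 384, py1_6 = 136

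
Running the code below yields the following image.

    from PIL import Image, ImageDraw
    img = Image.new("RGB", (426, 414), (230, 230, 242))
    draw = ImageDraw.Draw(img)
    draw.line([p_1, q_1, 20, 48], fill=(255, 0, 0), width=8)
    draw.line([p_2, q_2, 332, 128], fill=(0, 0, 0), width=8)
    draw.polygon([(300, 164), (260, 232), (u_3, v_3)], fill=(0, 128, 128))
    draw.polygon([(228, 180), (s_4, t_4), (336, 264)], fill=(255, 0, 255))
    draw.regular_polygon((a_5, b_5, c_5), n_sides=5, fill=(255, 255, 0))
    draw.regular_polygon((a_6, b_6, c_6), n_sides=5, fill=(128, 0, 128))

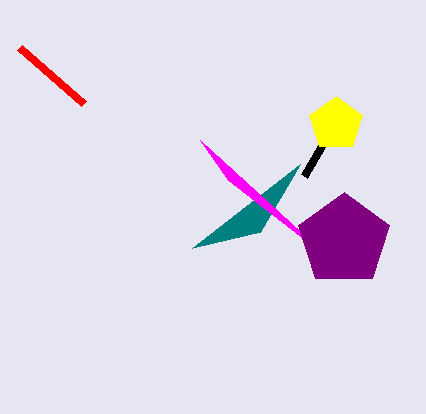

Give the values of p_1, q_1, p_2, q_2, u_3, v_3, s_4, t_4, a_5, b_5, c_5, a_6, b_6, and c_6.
p_1 = 84
q_1 = 104
p_2 = 304
q_2 = 176
u_3 = 192
v_3 = 248
s_4 = 200
t_4 = 140
a_5 = 336
b_5 = 124
c_5 = 28
a_6 = 344
b_6 = 240
c_6 = 48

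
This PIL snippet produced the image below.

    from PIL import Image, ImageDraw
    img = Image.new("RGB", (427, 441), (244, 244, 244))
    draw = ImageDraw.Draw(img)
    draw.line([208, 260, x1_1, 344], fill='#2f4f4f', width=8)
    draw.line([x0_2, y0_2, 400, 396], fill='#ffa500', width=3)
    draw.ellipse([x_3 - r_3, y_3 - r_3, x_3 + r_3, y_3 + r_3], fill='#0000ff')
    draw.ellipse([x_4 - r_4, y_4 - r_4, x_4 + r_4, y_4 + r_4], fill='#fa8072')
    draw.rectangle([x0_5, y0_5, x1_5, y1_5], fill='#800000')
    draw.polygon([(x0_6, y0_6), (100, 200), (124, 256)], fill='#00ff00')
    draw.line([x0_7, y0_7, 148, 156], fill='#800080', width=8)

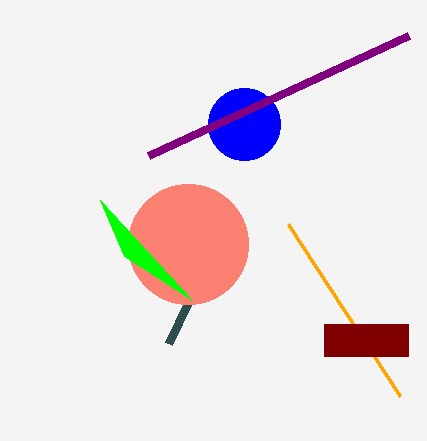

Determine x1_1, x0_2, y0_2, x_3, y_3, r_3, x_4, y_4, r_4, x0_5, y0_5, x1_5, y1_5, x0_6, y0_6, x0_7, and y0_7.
x1_1 = 168, x0_2 = 288, y0_2 = 224, x_3 = 244, y_3 = 124, r_3 = 36, x_4 = 188, y_4 = 244, r_4 = 60, x0_5 = 324, y0_5 = 324, x1_5 = 408, y1_5 = 356, x0_6 = 192, y0_6 = 300, x0_7 = 408, y0_7 = 36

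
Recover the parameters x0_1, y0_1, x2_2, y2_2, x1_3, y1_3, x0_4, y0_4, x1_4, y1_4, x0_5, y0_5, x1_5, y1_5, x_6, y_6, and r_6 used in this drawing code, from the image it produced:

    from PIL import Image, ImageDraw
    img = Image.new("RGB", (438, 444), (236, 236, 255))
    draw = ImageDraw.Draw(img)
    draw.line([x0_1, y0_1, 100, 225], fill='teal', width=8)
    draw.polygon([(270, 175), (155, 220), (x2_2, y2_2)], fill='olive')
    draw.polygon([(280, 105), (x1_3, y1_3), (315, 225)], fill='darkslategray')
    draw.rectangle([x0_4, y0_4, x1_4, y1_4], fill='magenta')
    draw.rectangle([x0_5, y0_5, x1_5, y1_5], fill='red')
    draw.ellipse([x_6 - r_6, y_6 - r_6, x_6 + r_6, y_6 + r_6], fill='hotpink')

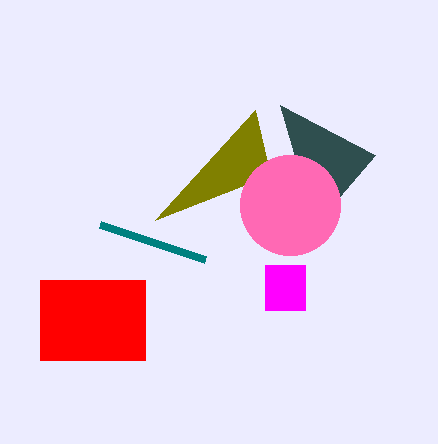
x0_1 = 205; y0_1 = 260; x2_2 = 255; y2_2 = 110; x1_3 = 375; y1_3 = 155; x0_4 = 265; y0_4 = 265; x1_4 = 305; y1_4 = 310; x0_5 = 40; y0_5 = 280; x1_5 = 145; y1_5 = 360; x_6 = 290; y_6 = 205; r_6 = 50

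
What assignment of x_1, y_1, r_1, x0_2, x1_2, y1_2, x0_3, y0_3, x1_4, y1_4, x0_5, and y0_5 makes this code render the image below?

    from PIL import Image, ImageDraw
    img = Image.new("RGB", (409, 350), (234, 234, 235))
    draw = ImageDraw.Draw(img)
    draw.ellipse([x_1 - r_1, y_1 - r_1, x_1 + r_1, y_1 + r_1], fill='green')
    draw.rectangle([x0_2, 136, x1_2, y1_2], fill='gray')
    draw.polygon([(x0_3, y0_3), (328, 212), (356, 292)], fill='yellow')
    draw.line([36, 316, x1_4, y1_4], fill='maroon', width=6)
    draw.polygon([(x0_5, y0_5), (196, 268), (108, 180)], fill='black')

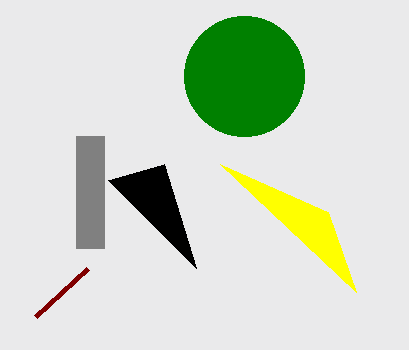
x_1 = 244, y_1 = 76, r_1 = 60, x0_2 = 76, x1_2 = 104, y1_2 = 248, x0_3 = 220, y0_3 = 164, x1_4 = 88, y1_4 = 268, x0_5 = 164, y0_5 = 164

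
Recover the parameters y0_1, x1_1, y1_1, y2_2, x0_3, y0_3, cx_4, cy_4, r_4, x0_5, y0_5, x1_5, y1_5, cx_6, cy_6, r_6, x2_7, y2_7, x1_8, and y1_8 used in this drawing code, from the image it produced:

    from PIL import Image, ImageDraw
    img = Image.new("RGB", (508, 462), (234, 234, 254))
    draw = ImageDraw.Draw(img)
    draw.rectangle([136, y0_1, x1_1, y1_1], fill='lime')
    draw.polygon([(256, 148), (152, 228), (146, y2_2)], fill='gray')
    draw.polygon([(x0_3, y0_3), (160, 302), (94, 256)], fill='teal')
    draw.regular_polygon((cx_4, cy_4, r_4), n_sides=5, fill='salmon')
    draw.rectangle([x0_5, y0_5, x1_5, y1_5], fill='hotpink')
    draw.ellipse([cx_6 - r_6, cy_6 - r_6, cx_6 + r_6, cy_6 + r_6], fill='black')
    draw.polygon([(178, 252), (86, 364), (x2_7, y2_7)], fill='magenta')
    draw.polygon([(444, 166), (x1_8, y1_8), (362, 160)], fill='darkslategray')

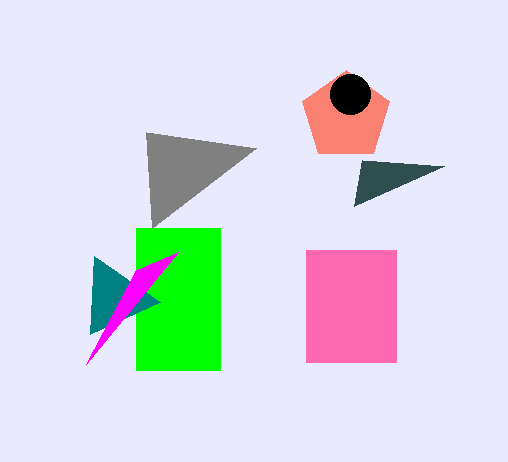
y0_1 = 228
x1_1 = 220
y1_1 = 370
y2_2 = 132
x0_3 = 90
y0_3 = 334
cx_4 = 346
cy_4 = 116
r_4 = 46
x0_5 = 306
y0_5 = 250
x1_5 = 396
y1_5 = 362
cx_6 = 350
cy_6 = 94
r_6 = 20
x2_7 = 136
y2_7 = 270
x1_8 = 354
y1_8 = 206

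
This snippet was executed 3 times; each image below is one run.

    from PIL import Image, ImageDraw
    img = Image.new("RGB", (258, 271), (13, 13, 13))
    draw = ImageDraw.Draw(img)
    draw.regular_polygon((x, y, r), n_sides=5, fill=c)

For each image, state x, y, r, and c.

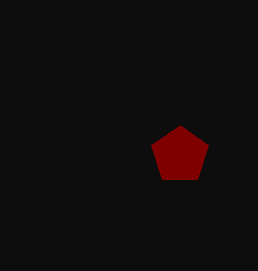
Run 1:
x = 180; y = 155; r = 30; c = 'maroon'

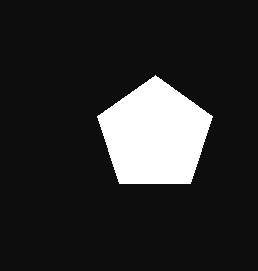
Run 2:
x = 155; y = 135; r = 60; c = 'white'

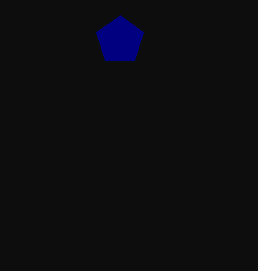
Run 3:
x = 120, y = 40, r = 25, c = 'navy'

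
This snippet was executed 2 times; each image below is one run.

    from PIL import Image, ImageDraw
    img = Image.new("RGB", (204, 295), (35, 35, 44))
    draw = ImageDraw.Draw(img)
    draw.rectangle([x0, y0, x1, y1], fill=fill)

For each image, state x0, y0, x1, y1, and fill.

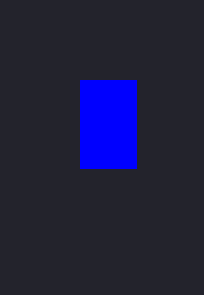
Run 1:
x0 = 80; y0 = 80; x1 = 136; y1 = 168; fill = 'blue'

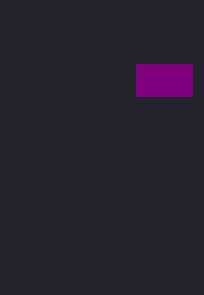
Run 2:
x0 = 136; y0 = 64; x1 = 192; y1 = 96; fill = 'purple'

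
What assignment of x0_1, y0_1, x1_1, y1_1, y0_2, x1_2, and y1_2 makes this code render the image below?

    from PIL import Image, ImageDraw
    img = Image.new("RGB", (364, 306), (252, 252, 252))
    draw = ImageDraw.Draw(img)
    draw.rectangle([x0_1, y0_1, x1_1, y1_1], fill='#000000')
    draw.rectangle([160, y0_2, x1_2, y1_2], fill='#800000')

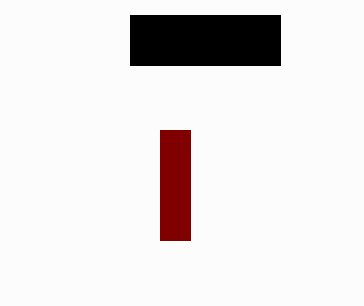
x0_1 = 130; y0_1 = 15; x1_1 = 280; y1_1 = 65; y0_2 = 130; x1_2 = 190; y1_2 = 240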